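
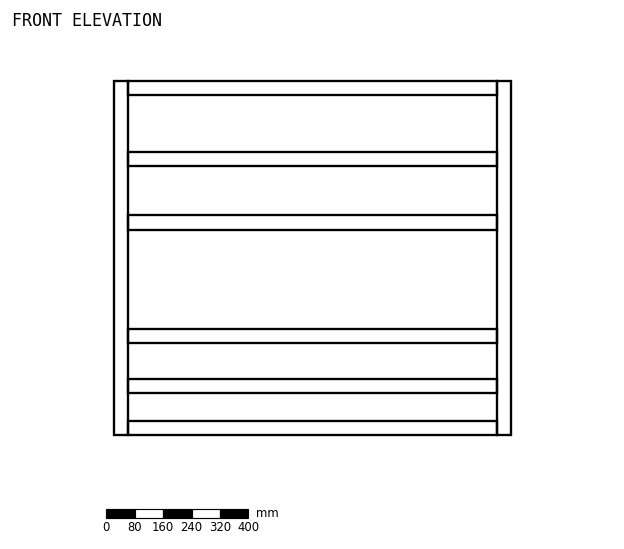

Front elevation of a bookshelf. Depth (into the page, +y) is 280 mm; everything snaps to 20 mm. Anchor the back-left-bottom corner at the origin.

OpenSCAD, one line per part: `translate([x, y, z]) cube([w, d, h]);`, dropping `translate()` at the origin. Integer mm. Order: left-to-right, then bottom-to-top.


cube([40, 280, 1000]);
translate([40, 0, 0]) cube([1040, 280, 40]);
translate([40, 0, 120]) cube([1040, 280, 40]);
translate([40, 0, 260]) cube([1040, 280, 40]);
translate([40, 0, 580]) cube([1040, 280, 40]);
translate([40, 0, 760]) cube([1040, 280, 40]);
translate([40, 0, 960]) cube([1040, 280, 40]);
translate([1080, 0, 0]) cube([40, 280, 1000]);


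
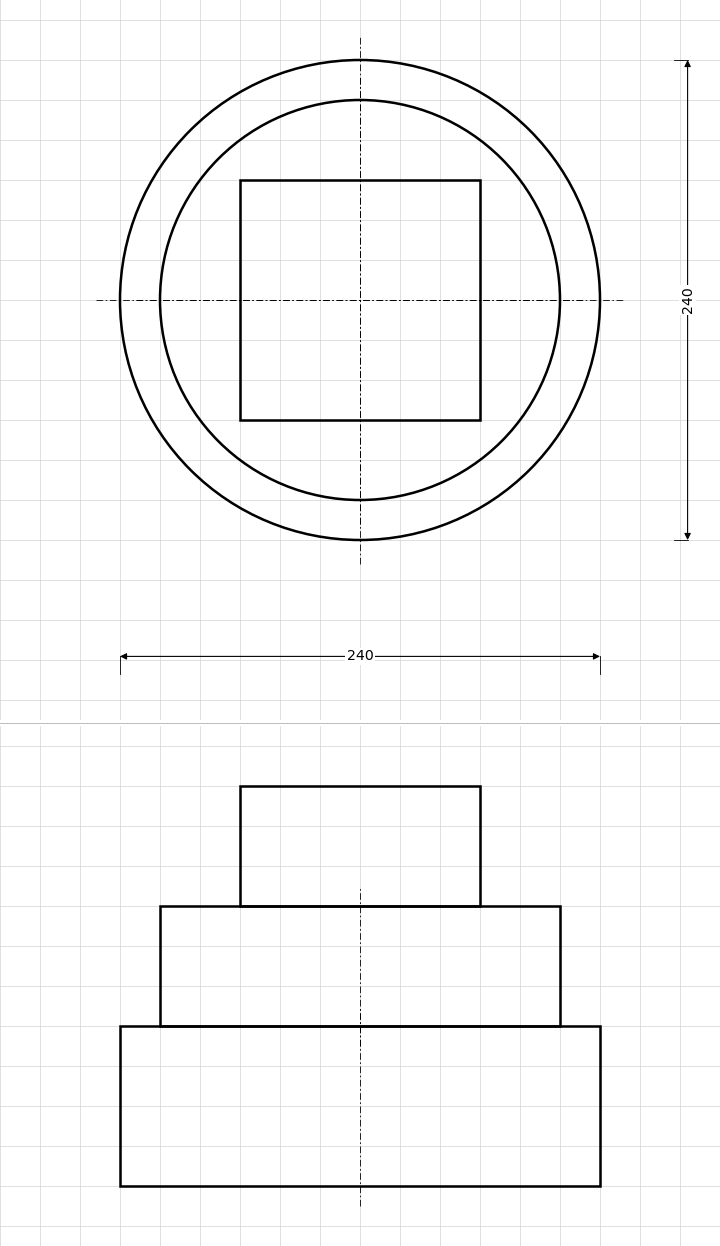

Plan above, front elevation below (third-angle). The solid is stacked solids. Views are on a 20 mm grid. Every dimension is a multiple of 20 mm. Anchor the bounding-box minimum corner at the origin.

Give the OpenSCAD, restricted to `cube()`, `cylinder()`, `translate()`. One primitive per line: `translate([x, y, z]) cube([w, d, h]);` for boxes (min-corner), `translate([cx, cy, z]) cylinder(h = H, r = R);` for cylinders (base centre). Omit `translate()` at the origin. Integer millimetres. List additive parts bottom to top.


translate([120, 120, 0]) cylinder(h = 80, r = 120);
translate([120, 120, 80]) cylinder(h = 60, r = 100);
translate([60, 60, 140]) cube([120, 120, 60]);


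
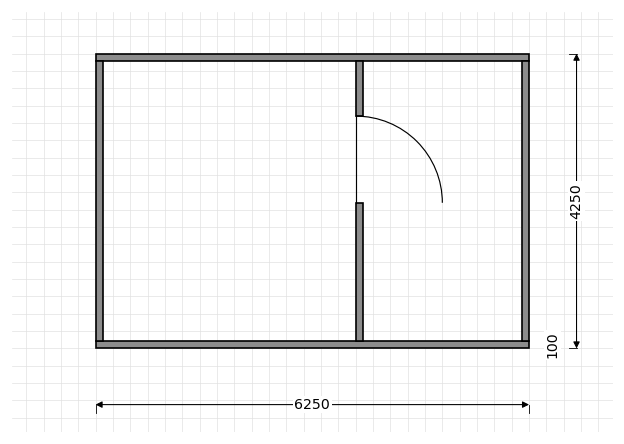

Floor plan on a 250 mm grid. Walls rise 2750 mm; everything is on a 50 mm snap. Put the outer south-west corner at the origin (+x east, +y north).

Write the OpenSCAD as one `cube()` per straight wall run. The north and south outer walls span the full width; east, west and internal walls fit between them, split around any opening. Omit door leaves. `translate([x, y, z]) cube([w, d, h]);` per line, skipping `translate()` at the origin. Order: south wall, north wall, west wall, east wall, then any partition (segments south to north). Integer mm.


cube([6250, 100, 2750]);
translate([0, 4150, 0]) cube([6250, 100, 2750]);
translate([0, 100, 0]) cube([100, 4050, 2750]);
translate([6150, 100, 0]) cube([100, 4050, 2750]);
translate([3750, 100, 0]) cube([100, 2000, 2750]);
translate([3750, 3350, 0]) cube([100, 800, 2750]);


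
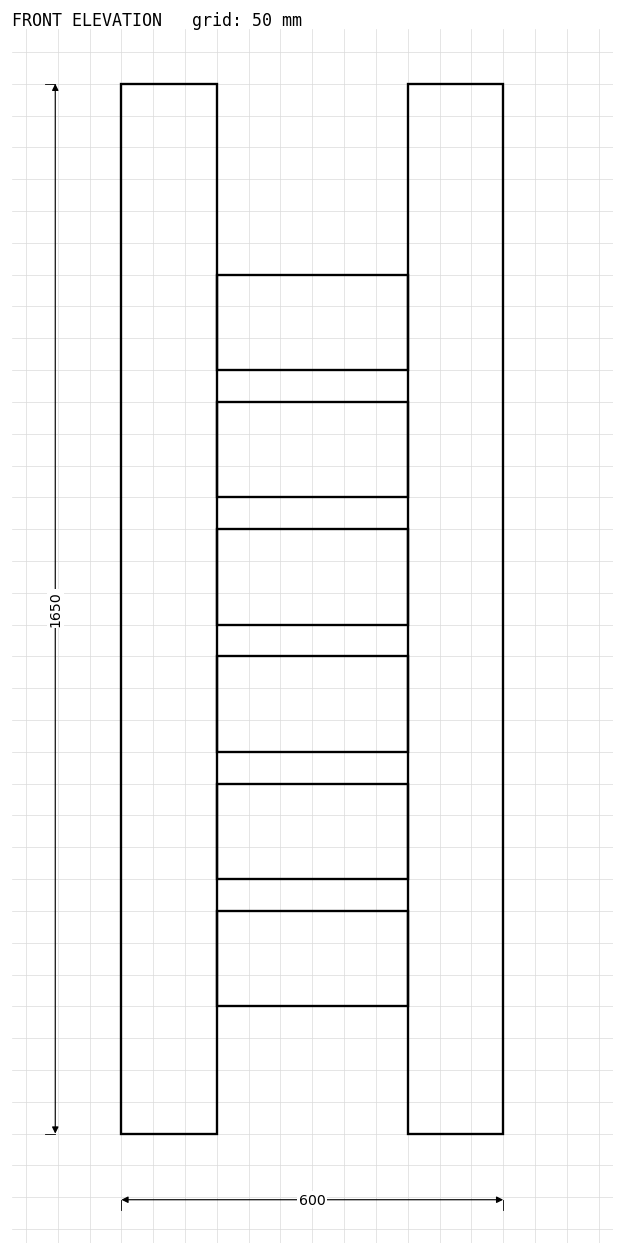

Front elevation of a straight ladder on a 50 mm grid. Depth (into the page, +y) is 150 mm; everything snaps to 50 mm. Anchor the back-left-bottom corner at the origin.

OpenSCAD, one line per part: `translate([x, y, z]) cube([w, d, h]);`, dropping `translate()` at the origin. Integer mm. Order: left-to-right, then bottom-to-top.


cube([150, 150, 1650]);
translate([150, 0, 200]) cube([300, 150, 150]);
translate([150, 0, 400]) cube([300, 150, 150]);
translate([150, 0, 600]) cube([300, 150, 150]);
translate([150, 0, 800]) cube([300, 150, 150]);
translate([150, 0, 1000]) cube([300, 150, 150]);
translate([150, 0, 1200]) cube([300, 150, 150]);
translate([450, 0, 0]) cube([150, 150, 1650]);


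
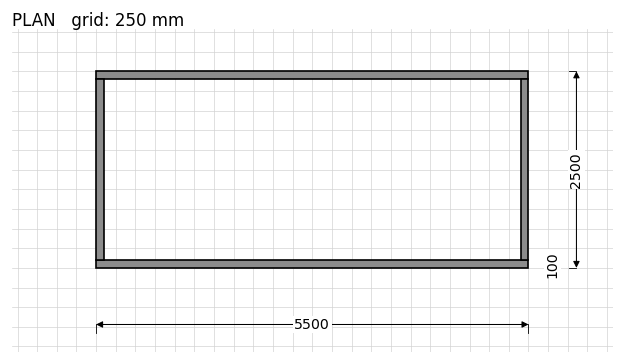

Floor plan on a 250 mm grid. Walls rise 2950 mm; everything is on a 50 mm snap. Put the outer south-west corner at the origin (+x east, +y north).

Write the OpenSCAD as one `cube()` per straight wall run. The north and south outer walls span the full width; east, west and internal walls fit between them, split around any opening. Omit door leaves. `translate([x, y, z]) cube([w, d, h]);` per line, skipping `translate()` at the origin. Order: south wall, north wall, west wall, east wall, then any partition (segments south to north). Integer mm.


cube([5500, 100, 2950]);
translate([0, 2400, 0]) cube([5500, 100, 2950]);
translate([0, 100, 0]) cube([100, 2300, 2950]);
translate([5400, 100, 0]) cube([100, 2300, 2950]);


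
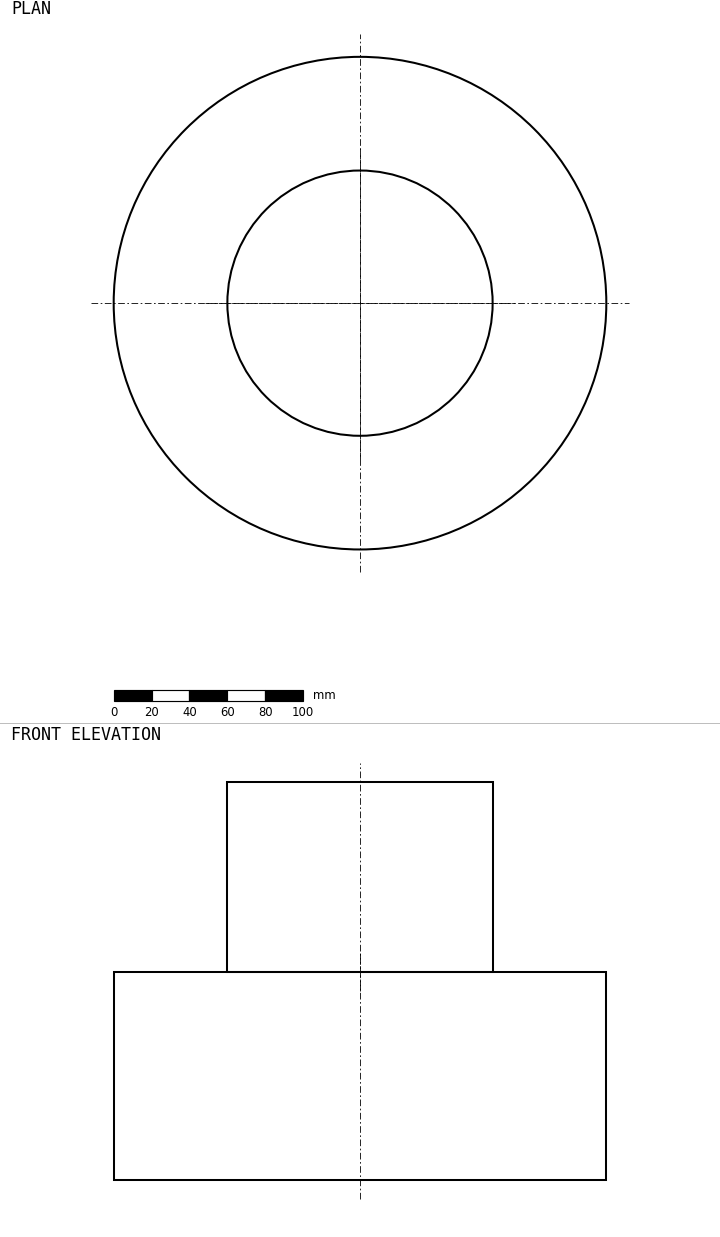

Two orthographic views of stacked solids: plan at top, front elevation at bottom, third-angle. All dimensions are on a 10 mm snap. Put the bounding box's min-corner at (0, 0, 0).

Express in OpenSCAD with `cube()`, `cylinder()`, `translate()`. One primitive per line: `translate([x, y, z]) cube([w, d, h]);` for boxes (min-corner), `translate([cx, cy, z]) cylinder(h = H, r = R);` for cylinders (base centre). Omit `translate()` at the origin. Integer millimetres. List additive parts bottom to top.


translate([130, 130, 0]) cylinder(h = 110, r = 130);
translate([130, 130, 110]) cylinder(h = 100, r = 70);


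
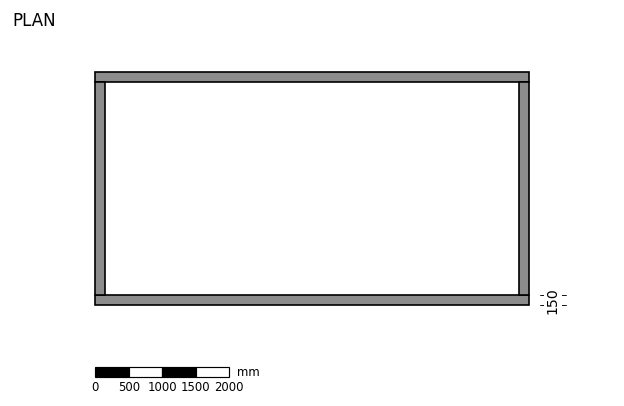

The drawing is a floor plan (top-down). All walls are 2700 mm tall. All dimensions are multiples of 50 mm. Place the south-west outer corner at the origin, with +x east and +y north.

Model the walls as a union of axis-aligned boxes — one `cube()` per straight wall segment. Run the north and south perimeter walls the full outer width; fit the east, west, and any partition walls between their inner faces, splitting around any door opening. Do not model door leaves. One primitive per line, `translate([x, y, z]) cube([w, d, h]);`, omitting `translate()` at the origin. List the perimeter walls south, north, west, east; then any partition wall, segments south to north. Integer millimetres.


cube([6500, 150, 2700]);
translate([0, 3350, 0]) cube([6500, 150, 2700]);
translate([0, 150, 0]) cube([150, 3200, 2700]);
translate([6350, 150, 0]) cube([150, 3200, 2700]);


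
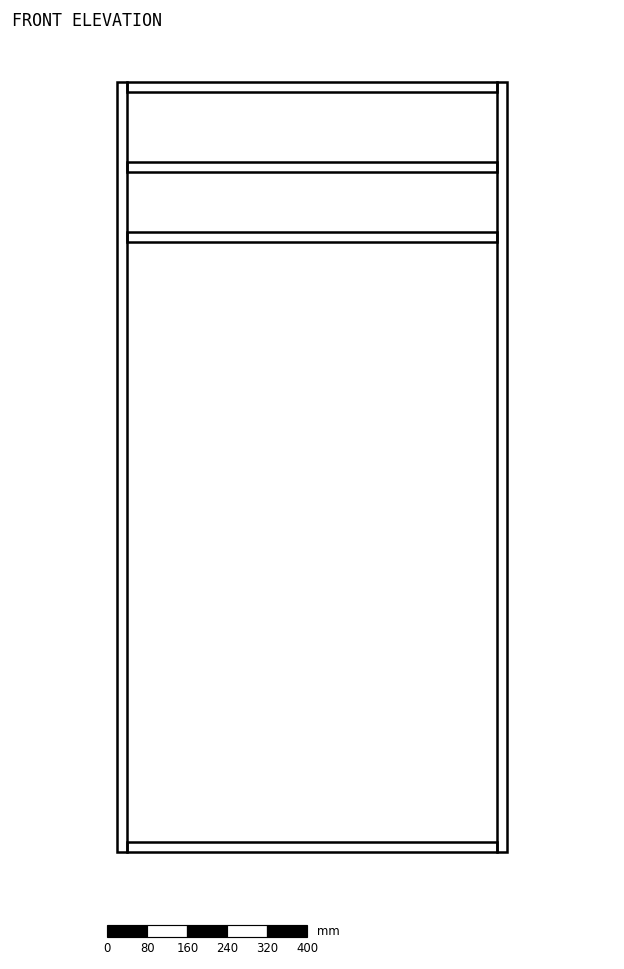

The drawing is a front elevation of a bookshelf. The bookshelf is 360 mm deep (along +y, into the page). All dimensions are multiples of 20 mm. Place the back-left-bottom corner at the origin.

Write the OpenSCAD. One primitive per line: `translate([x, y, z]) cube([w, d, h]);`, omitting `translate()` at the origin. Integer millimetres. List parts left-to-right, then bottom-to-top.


cube([20, 360, 1540]);
translate([20, 0, 0]) cube([740, 360, 20]);
translate([20, 0, 1220]) cube([740, 360, 20]);
translate([20, 0, 1360]) cube([740, 360, 20]);
translate([20, 0, 1520]) cube([740, 360, 20]);
translate([760, 0, 0]) cube([20, 360, 1540]);


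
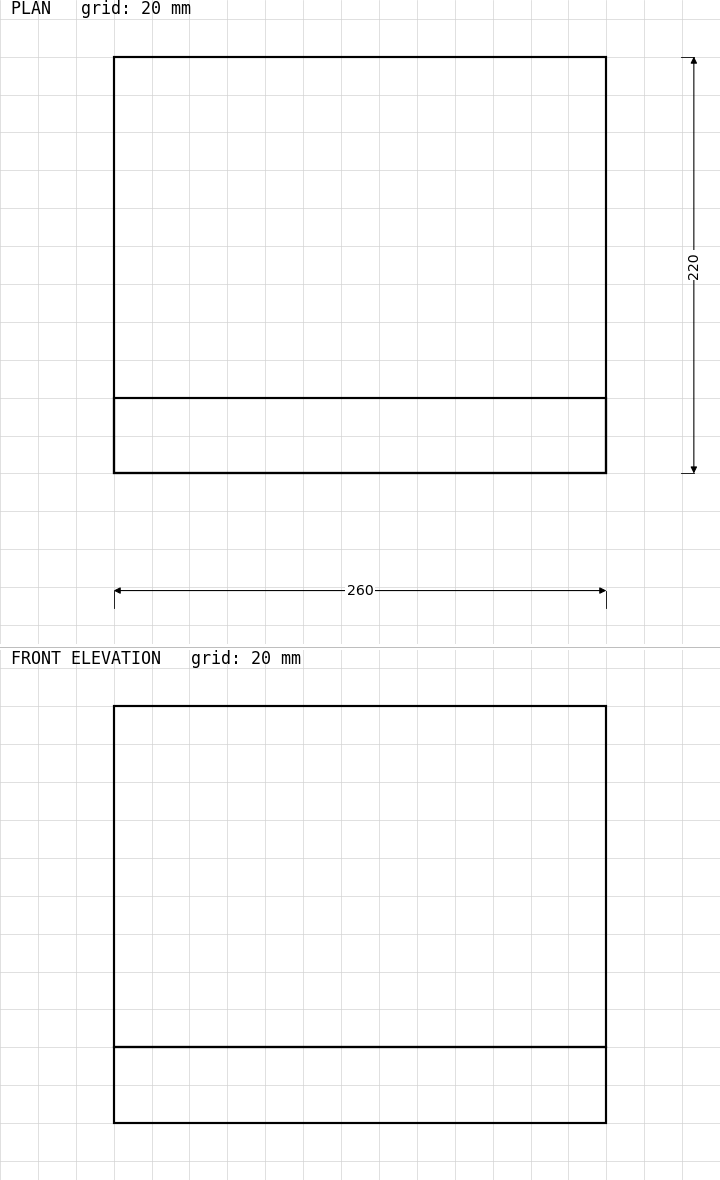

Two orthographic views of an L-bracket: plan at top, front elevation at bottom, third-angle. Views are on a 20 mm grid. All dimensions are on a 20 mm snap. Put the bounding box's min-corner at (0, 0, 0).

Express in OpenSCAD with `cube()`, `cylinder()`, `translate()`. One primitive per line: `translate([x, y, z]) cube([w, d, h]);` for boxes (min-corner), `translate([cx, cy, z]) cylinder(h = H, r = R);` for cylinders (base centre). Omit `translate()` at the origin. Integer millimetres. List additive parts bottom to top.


cube([260, 220, 40]);
translate([0, 0, 40]) cube([260, 40, 180]);


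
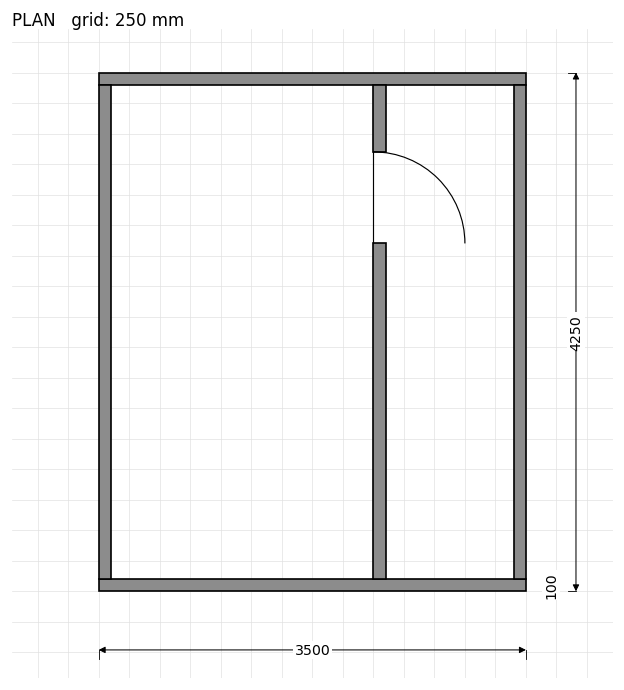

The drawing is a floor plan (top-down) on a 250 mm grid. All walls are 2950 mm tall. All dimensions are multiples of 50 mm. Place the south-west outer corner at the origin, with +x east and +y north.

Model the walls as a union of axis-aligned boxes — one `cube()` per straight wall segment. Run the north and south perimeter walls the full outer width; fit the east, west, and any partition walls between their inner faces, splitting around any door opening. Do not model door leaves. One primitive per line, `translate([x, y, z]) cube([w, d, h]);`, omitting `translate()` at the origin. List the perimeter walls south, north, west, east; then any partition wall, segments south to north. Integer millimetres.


cube([3500, 100, 2950]);
translate([0, 4150, 0]) cube([3500, 100, 2950]);
translate([0, 100, 0]) cube([100, 4050, 2950]);
translate([3400, 100, 0]) cube([100, 4050, 2950]);
translate([2250, 100, 0]) cube([100, 2750, 2950]);
translate([2250, 3600, 0]) cube([100, 550, 2950]);


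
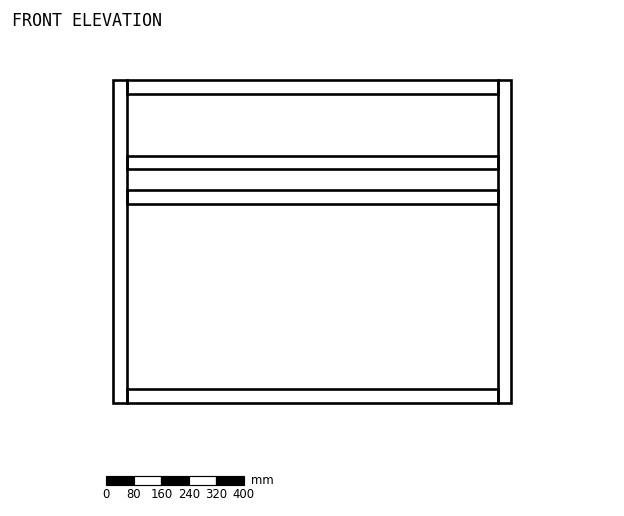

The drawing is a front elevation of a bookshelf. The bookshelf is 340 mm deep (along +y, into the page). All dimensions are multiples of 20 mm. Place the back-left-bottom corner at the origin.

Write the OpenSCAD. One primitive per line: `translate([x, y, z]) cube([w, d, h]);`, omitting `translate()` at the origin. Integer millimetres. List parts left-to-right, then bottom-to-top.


cube([40, 340, 940]);
translate([40, 0, 0]) cube([1080, 340, 40]);
translate([40, 0, 580]) cube([1080, 340, 40]);
translate([40, 0, 680]) cube([1080, 340, 40]);
translate([40, 0, 900]) cube([1080, 340, 40]);
translate([1120, 0, 0]) cube([40, 340, 940]);


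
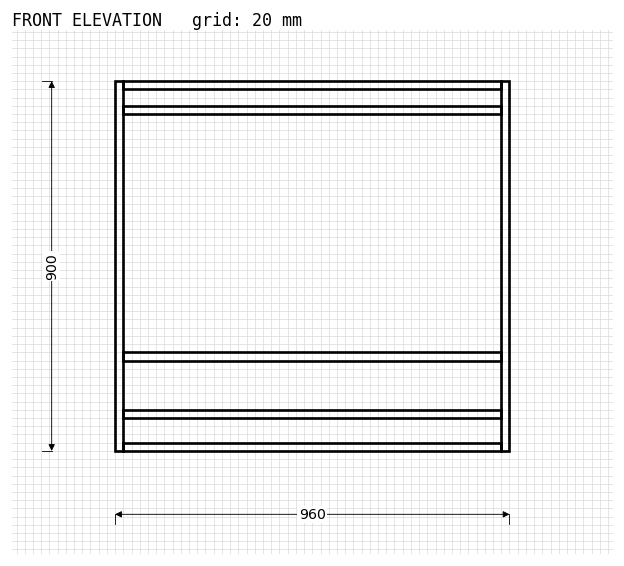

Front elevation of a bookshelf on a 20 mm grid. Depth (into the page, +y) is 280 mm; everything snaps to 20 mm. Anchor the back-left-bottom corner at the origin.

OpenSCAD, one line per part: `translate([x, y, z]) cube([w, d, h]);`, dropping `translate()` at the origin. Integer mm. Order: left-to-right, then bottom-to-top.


cube([20, 280, 900]);
translate([20, 0, 0]) cube([920, 280, 20]);
translate([20, 0, 80]) cube([920, 280, 20]);
translate([20, 0, 220]) cube([920, 280, 20]);
translate([20, 0, 820]) cube([920, 280, 20]);
translate([20, 0, 880]) cube([920, 280, 20]);
translate([940, 0, 0]) cube([20, 280, 900]);


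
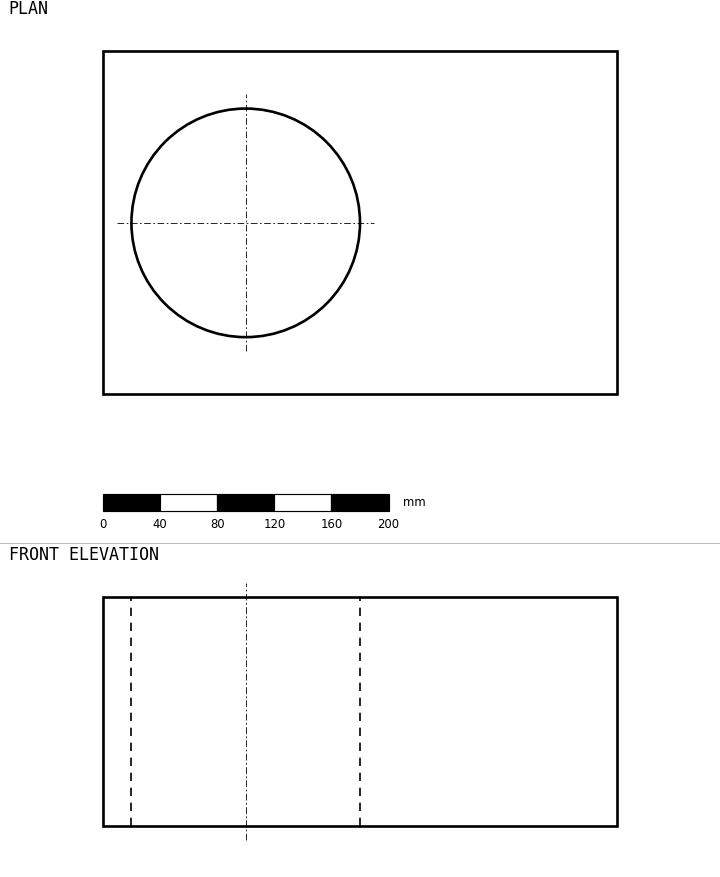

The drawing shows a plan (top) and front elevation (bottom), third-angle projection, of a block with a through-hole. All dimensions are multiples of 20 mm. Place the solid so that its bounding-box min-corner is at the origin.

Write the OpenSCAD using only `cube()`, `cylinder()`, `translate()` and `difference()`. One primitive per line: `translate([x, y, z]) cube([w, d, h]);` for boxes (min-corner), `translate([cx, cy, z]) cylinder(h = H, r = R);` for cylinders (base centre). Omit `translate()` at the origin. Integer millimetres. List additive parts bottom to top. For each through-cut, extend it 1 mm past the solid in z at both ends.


difference() {
  cube([360, 240, 160]);
  translate([100, 120, -1]) cylinder(h = 162, r = 80);
}


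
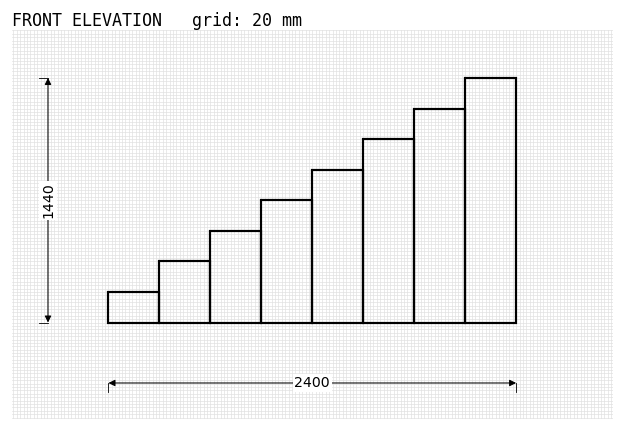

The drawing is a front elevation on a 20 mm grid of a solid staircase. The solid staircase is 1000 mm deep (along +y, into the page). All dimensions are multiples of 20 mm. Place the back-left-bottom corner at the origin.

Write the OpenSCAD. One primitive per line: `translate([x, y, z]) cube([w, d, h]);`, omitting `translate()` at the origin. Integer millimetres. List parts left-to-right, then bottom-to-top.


cube([300, 1000, 180]);
translate([300, 0, 0]) cube([300, 1000, 360]);
translate([600, 0, 0]) cube([300, 1000, 540]);
translate([900, 0, 0]) cube([300, 1000, 720]);
translate([1200, 0, 0]) cube([300, 1000, 900]);
translate([1500, 0, 0]) cube([300, 1000, 1080]);
translate([1800, 0, 0]) cube([300, 1000, 1260]);
translate([2100, 0, 0]) cube([300, 1000, 1440]);


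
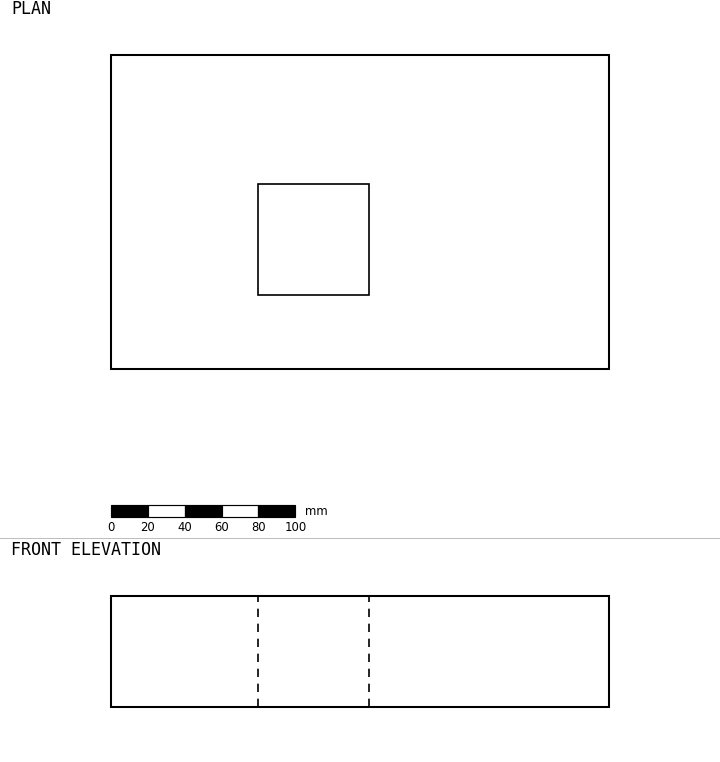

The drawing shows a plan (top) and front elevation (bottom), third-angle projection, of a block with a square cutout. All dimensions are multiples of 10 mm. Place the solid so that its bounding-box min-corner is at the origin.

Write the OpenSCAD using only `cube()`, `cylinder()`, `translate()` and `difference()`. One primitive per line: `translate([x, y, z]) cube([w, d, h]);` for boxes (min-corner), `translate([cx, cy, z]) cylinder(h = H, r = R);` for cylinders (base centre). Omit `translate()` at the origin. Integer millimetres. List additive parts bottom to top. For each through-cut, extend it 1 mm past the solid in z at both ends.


difference() {
  cube([270, 170, 60]);
  translate([80, 40, -1]) cube([60, 60, 62]);
}


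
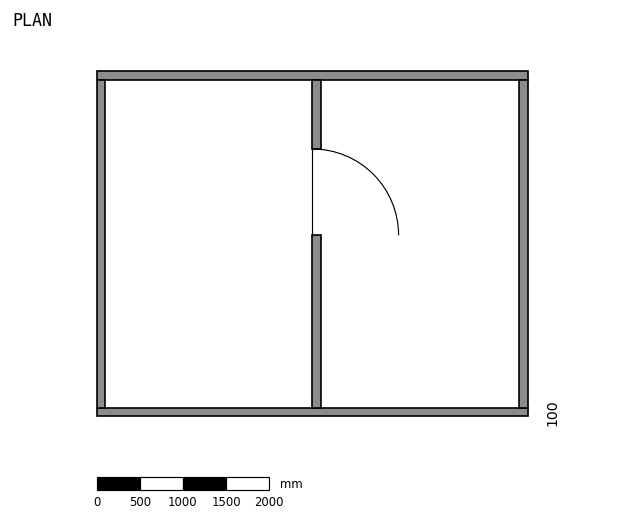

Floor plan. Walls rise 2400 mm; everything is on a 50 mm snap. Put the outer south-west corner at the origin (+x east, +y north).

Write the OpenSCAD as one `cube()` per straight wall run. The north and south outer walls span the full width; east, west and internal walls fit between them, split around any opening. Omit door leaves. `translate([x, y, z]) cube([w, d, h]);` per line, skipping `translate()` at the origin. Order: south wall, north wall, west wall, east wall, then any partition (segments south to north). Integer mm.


cube([5000, 100, 2400]);
translate([0, 3900, 0]) cube([5000, 100, 2400]);
translate([0, 100, 0]) cube([100, 3800, 2400]);
translate([4900, 100, 0]) cube([100, 3800, 2400]);
translate([2500, 100, 0]) cube([100, 2000, 2400]);
translate([2500, 3100, 0]) cube([100, 800, 2400]);


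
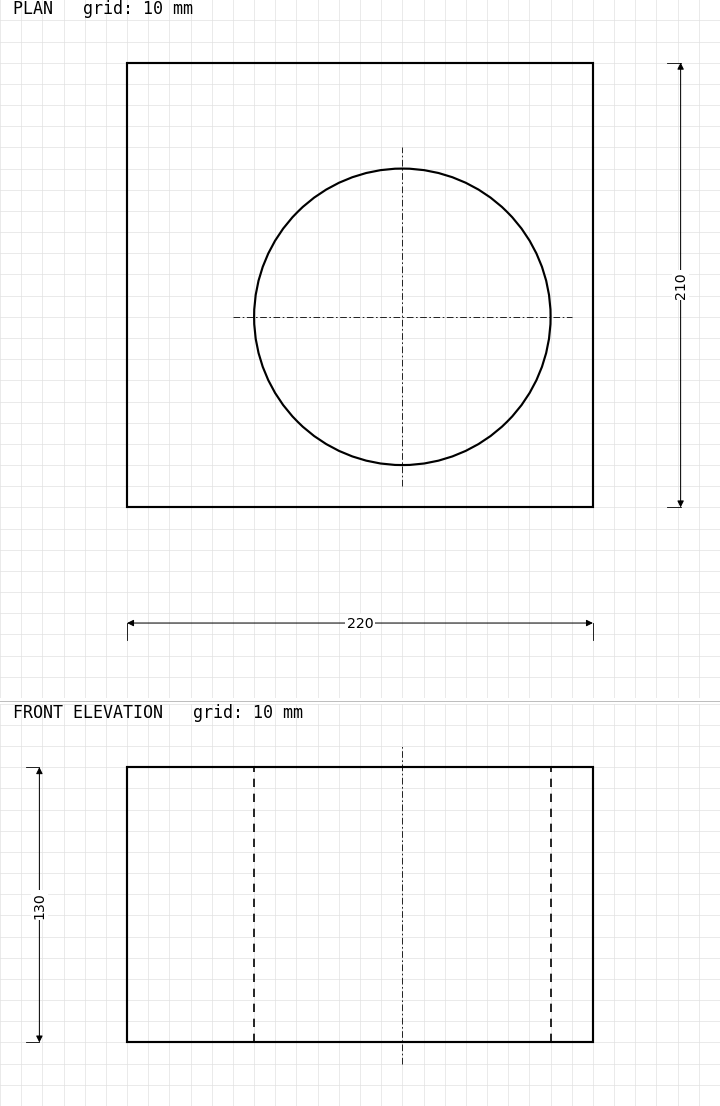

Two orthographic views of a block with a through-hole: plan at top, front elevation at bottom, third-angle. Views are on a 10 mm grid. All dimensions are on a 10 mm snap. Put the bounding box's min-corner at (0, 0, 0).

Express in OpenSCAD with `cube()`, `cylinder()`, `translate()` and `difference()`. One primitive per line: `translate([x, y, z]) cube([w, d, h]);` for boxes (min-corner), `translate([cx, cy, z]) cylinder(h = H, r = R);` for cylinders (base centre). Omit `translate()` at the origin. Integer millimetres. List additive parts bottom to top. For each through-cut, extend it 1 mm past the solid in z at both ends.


difference() {
  cube([220, 210, 130]);
  translate([130, 90, -1]) cylinder(h = 132, r = 70);
}


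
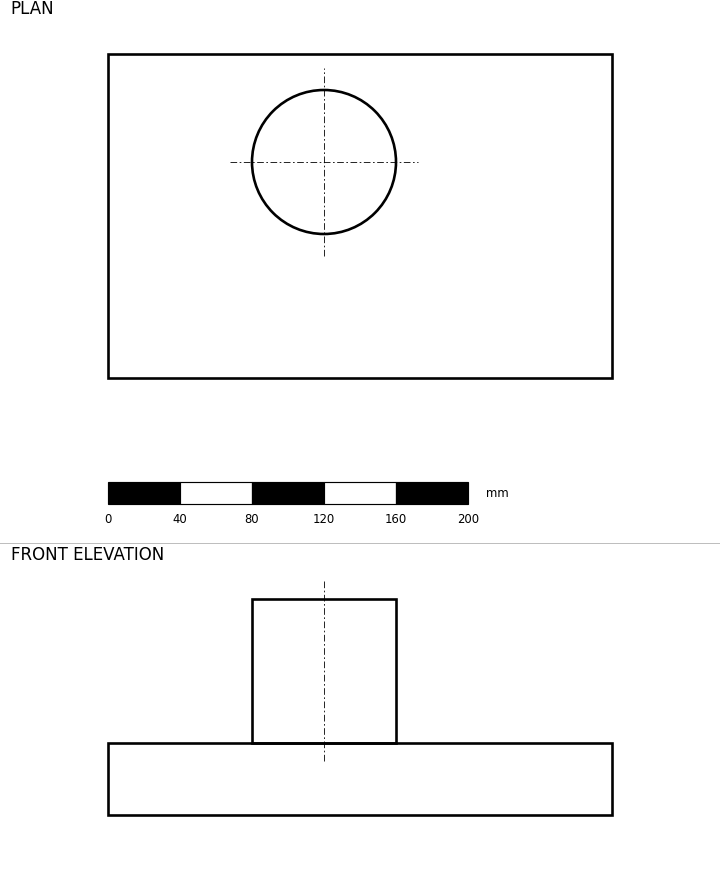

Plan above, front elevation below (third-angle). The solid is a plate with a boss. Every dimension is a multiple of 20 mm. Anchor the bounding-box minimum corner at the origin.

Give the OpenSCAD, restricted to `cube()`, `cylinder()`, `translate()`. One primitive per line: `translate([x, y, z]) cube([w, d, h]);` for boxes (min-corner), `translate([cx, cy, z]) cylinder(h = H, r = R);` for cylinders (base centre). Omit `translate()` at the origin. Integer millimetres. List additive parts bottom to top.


cube([280, 180, 40]);
translate([120, 120, 40]) cylinder(h = 80, r = 40);


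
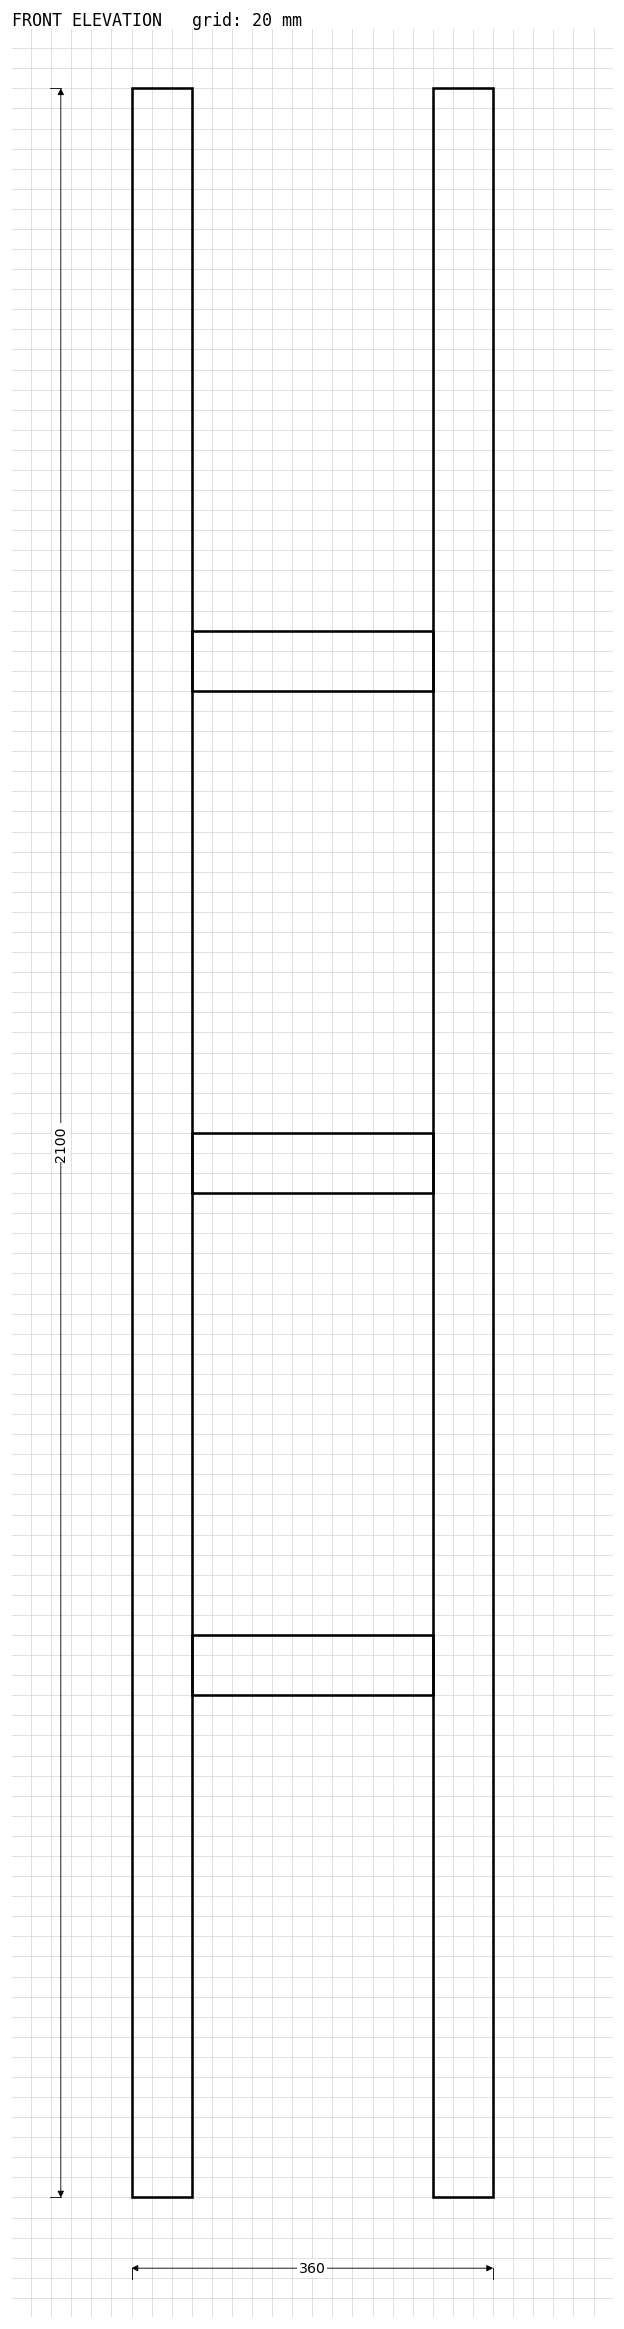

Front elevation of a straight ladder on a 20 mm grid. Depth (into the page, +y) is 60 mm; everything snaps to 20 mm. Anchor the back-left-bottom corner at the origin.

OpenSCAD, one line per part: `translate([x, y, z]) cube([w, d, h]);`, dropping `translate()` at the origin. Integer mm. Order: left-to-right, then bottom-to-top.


cube([60, 60, 2100]);
translate([60, 0, 500]) cube([240, 60, 60]);
translate([60, 0, 1000]) cube([240, 60, 60]);
translate([60, 0, 1500]) cube([240, 60, 60]);
translate([300, 0, 0]) cube([60, 60, 2100]);


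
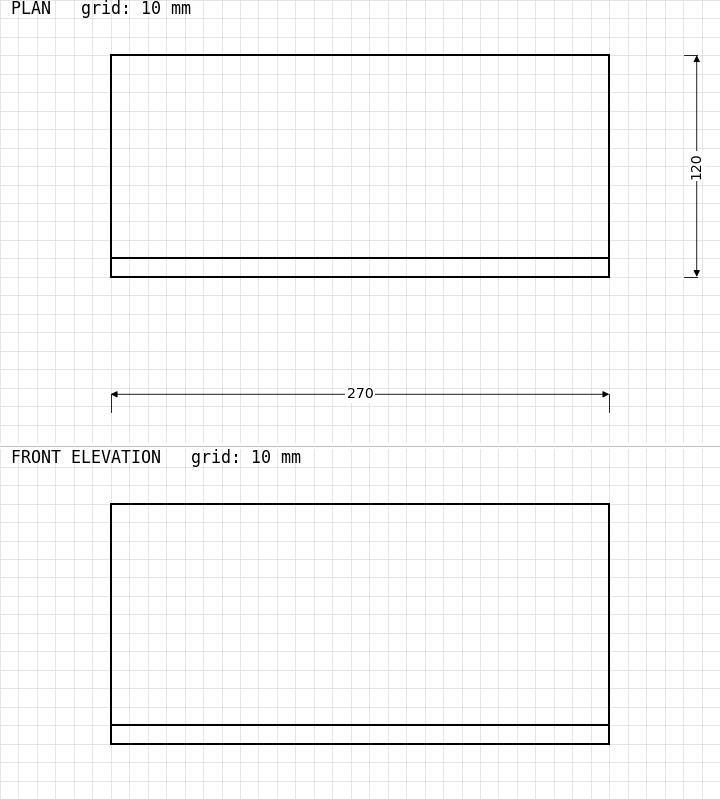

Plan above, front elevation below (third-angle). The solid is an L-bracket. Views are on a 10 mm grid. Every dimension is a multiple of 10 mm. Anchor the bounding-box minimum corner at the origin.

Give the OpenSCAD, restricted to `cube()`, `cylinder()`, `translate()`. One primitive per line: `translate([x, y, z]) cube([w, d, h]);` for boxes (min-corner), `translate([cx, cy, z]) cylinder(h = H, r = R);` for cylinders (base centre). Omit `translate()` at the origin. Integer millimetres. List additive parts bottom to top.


cube([270, 120, 10]);
translate([0, 0, 10]) cube([270, 10, 120]);


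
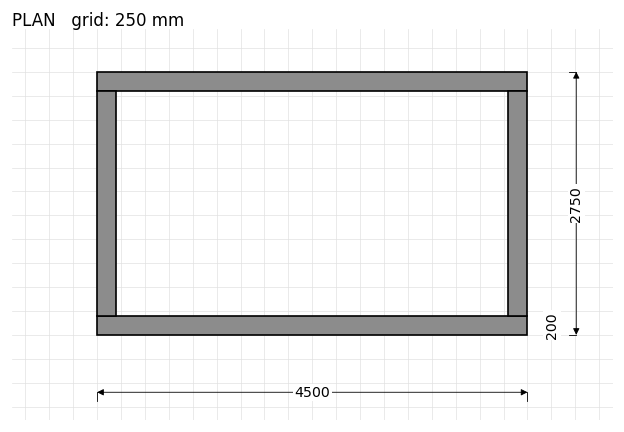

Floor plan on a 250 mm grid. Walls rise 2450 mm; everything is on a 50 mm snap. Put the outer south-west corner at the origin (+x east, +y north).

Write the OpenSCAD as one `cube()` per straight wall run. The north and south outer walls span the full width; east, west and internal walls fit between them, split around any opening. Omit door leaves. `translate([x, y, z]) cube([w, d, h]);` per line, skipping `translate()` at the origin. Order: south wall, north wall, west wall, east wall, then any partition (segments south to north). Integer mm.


cube([4500, 200, 2450]);
translate([0, 2550, 0]) cube([4500, 200, 2450]);
translate([0, 200, 0]) cube([200, 2350, 2450]);
translate([4300, 200, 0]) cube([200, 2350, 2450]);


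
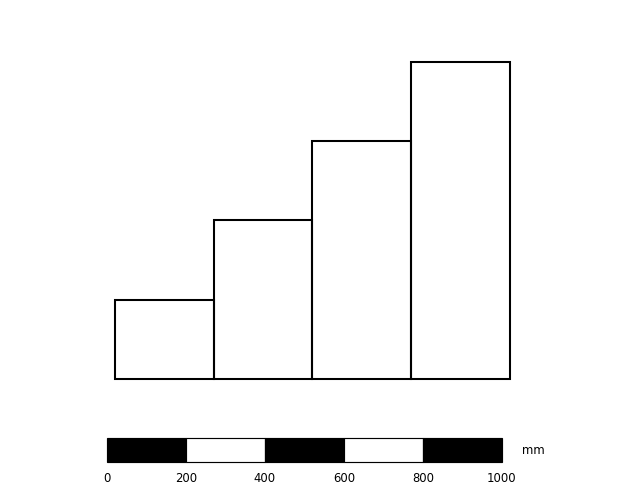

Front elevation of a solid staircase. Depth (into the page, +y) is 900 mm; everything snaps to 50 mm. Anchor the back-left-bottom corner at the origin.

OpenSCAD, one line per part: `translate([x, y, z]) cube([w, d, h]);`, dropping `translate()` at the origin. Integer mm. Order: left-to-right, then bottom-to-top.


cube([250, 900, 200]);
translate([250, 0, 0]) cube([250, 900, 400]);
translate([500, 0, 0]) cube([250, 900, 600]);
translate([750, 0, 0]) cube([250, 900, 800]);


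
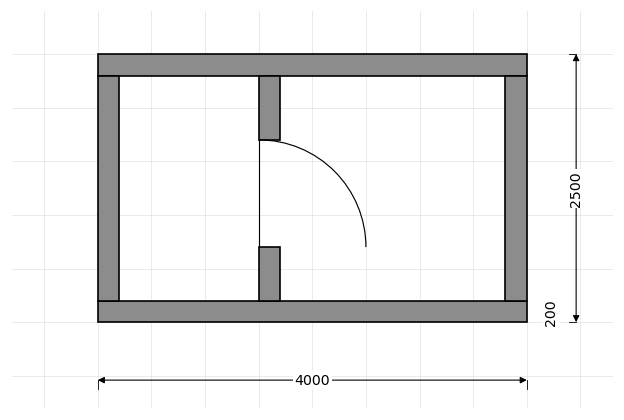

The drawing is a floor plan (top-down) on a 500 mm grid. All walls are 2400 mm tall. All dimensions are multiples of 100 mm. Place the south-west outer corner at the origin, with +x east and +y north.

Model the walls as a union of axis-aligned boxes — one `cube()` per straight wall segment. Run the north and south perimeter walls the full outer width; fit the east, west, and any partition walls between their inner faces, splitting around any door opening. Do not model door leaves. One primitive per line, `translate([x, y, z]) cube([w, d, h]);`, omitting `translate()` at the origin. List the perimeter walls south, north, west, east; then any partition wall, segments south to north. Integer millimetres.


cube([4000, 200, 2400]);
translate([0, 2300, 0]) cube([4000, 200, 2400]);
translate([0, 200, 0]) cube([200, 2100, 2400]);
translate([3800, 200, 0]) cube([200, 2100, 2400]);
translate([1500, 200, 0]) cube([200, 500, 2400]);
translate([1500, 1700, 0]) cube([200, 600, 2400]);


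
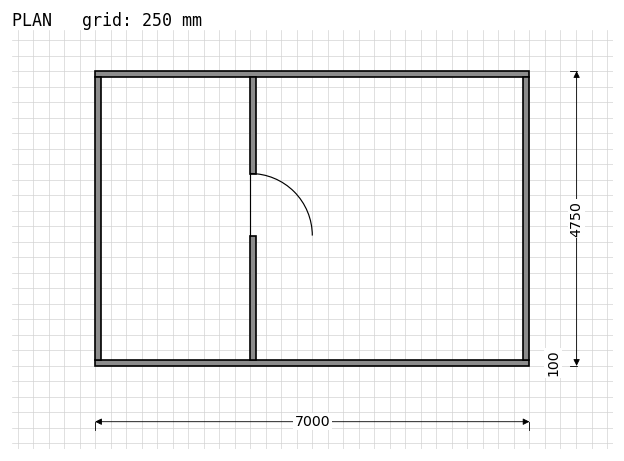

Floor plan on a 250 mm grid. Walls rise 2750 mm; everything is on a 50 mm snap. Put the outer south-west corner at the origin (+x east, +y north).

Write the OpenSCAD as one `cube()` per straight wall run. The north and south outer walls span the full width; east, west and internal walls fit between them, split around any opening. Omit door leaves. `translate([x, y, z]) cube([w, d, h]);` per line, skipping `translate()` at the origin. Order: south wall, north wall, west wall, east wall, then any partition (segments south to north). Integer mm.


cube([7000, 100, 2750]);
translate([0, 4650, 0]) cube([7000, 100, 2750]);
translate([0, 100, 0]) cube([100, 4550, 2750]);
translate([6900, 100, 0]) cube([100, 4550, 2750]);
translate([2500, 100, 0]) cube([100, 2000, 2750]);
translate([2500, 3100, 0]) cube([100, 1550, 2750]);


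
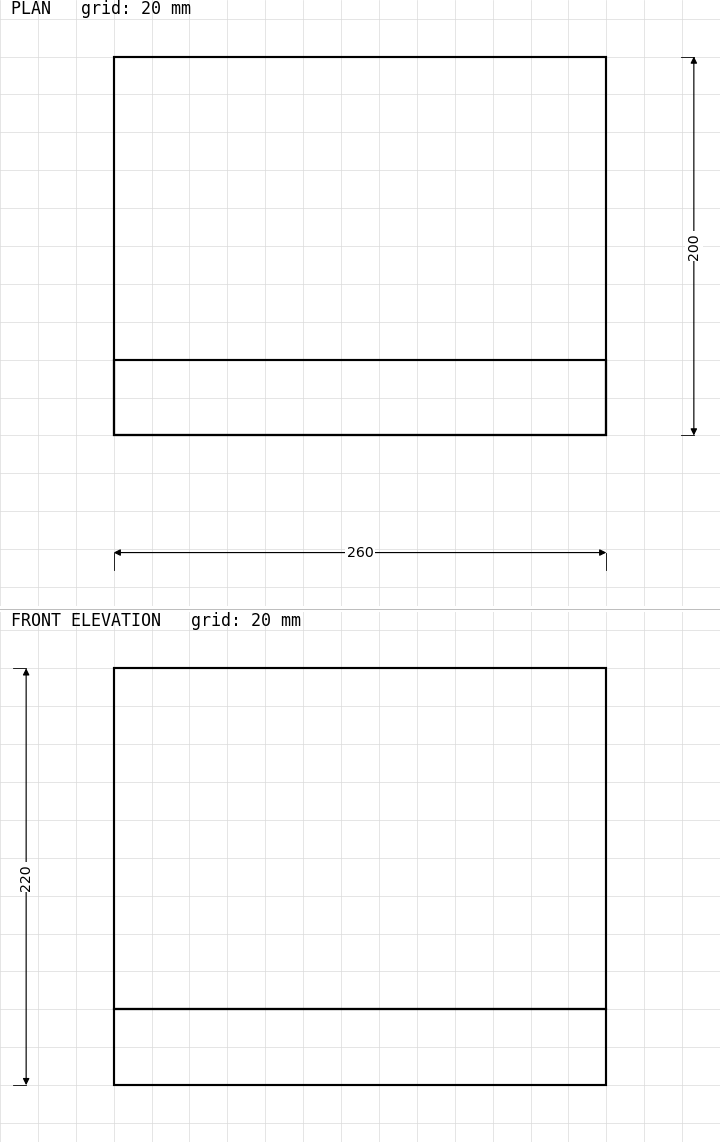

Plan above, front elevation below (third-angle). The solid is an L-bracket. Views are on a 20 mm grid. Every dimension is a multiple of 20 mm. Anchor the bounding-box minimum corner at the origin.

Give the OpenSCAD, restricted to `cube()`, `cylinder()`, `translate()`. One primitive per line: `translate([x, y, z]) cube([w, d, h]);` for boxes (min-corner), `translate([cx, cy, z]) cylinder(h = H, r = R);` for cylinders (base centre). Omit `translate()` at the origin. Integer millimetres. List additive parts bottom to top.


cube([260, 200, 40]);
translate([0, 0, 40]) cube([260, 40, 180]);


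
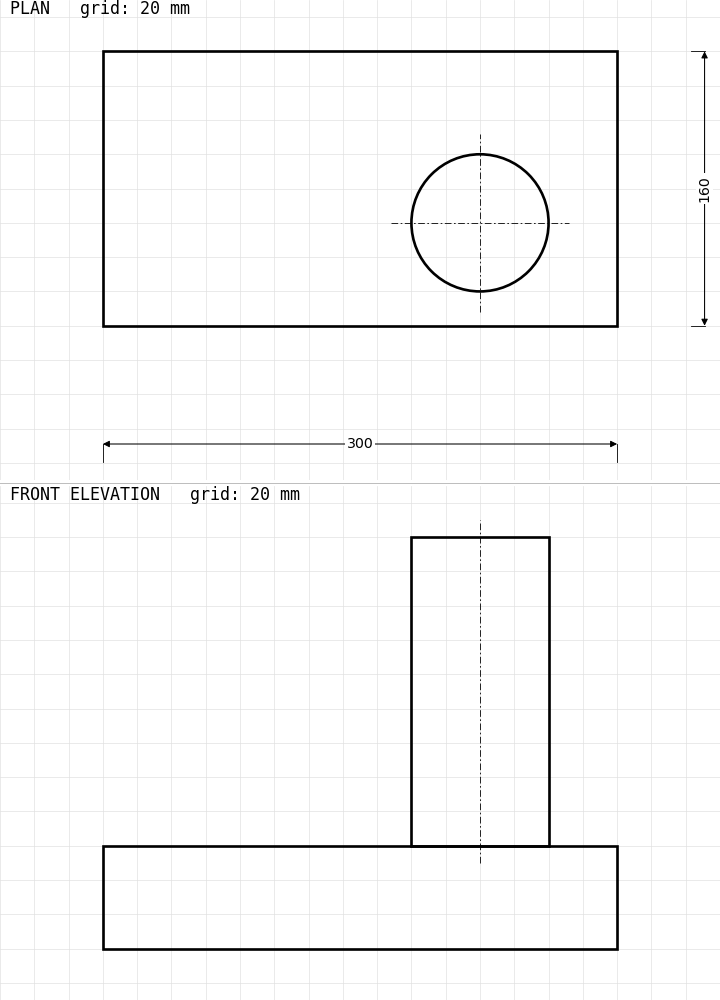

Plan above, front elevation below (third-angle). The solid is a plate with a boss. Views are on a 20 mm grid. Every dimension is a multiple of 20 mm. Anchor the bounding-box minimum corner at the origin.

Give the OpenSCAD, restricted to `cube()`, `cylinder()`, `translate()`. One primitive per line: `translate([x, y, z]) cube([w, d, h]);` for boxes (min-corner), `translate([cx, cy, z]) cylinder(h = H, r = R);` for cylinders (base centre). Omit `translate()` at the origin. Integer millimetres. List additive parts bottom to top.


cube([300, 160, 60]);
translate([220, 60, 60]) cylinder(h = 180, r = 40);


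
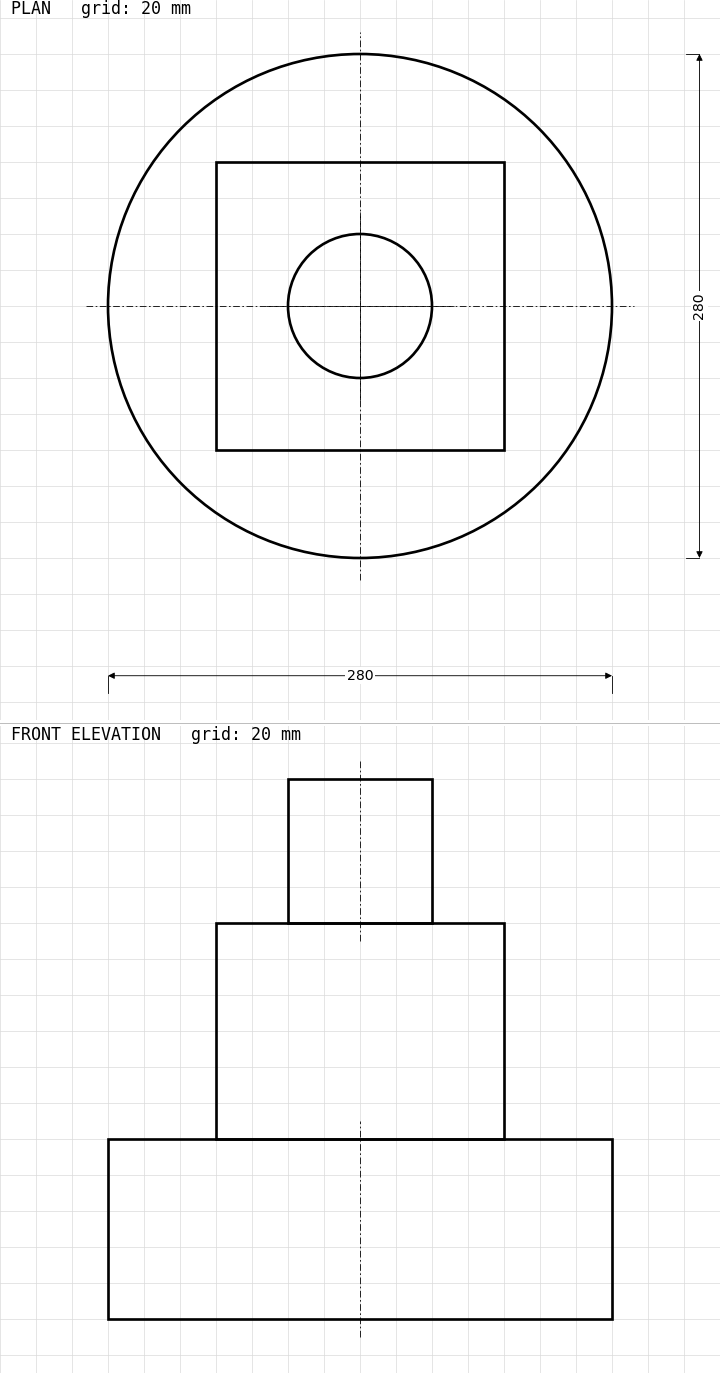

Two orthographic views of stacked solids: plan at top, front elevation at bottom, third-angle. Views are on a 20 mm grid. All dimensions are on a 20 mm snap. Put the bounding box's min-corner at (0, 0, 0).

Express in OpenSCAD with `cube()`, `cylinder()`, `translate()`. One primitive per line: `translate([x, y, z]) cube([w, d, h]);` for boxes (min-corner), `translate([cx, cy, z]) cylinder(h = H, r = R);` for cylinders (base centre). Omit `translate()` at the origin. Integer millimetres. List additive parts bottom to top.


translate([140, 140, 0]) cylinder(h = 100, r = 140);
translate([60, 60, 100]) cube([160, 160, 120]);
translate([140, 140, 220]) cylinder(h = 80, r = 40);


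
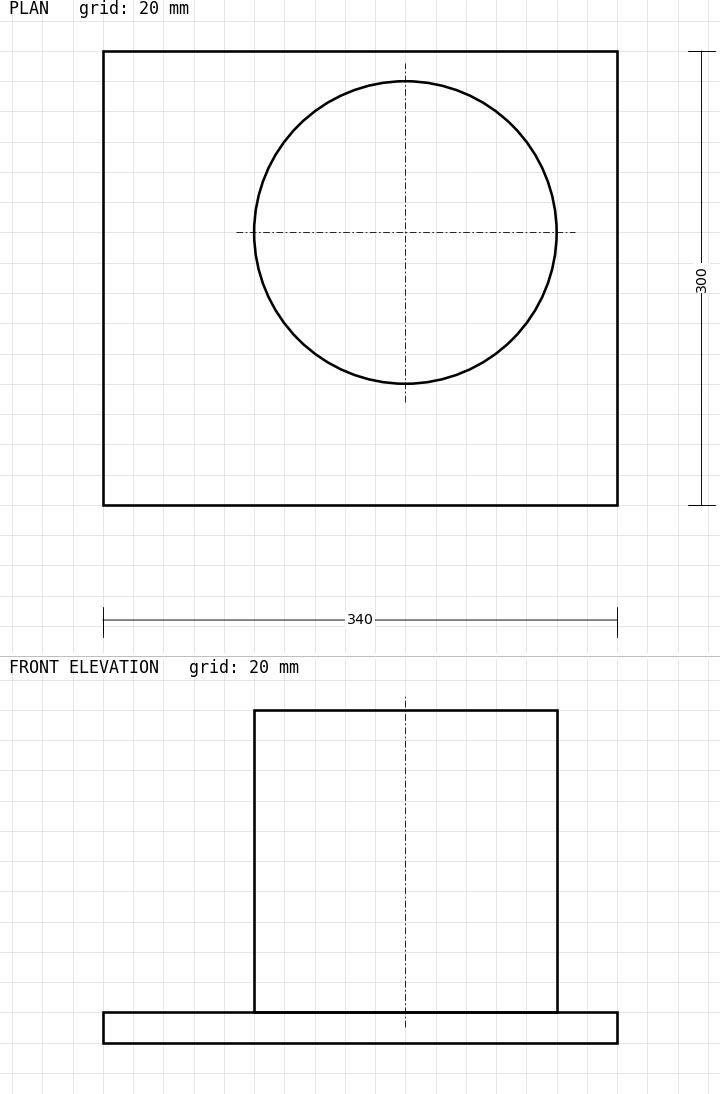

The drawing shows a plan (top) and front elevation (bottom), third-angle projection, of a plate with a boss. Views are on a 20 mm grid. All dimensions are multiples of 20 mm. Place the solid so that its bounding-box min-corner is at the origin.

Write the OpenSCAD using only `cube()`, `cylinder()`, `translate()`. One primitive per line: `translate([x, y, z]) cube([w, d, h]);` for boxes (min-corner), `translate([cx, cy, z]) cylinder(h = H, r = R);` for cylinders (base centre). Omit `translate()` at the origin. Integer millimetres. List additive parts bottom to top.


cube([340, 300, 20]);
translate([200, 180, 20]) cylinder(h = 200, r = 100);


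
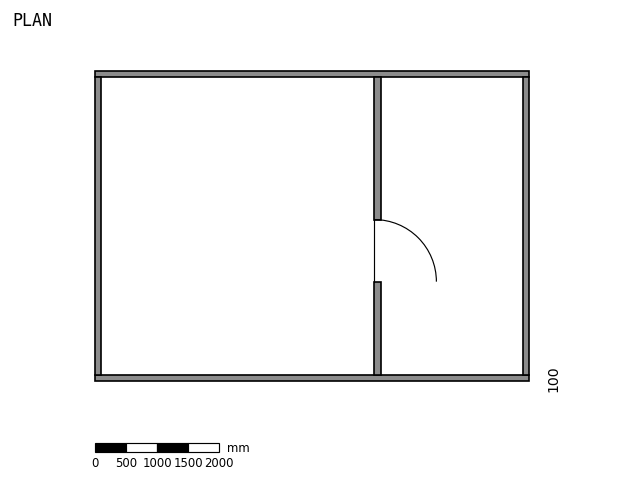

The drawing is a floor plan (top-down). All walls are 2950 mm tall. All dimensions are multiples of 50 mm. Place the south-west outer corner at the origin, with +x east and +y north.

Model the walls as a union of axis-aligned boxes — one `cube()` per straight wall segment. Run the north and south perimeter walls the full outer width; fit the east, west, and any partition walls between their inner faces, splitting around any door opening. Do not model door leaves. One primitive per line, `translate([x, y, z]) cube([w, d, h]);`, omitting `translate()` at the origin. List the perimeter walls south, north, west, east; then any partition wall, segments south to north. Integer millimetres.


cube([7000, 100, 2950]);
translate([0, 4900, 0]) cube([7000, 100, 2950]);
translate([0, 100, 0]) cube([100, 4800, 2950]);
translate([6900, 100, 0]) cube([100, 4800, 2950]);
translate([4500, 100, 0]) cube([100, 1500, 2950]);
translate([4500, 2600, 0]) cube([100, 2300, 2950]);


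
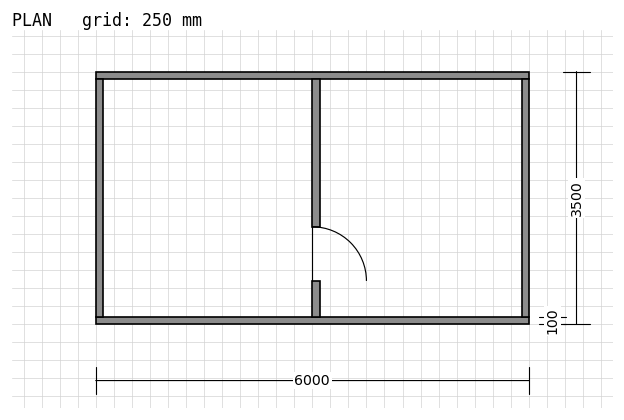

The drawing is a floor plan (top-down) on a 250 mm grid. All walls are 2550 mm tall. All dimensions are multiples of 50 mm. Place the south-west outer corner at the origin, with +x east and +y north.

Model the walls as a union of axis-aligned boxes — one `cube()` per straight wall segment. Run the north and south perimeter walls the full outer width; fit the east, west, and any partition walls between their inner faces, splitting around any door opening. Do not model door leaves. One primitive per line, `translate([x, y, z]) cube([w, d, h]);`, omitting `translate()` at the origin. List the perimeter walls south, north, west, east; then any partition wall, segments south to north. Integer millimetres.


cube([6000, 100, 2550]);
translate([0, 3400, 0]) cube([6000, 100, 2550]);
translate([0, 100, 0]) cube([100, 3300, 2550]);
translate([5900, 100, 0]) cube([100, 3300, 2550]);
translate([3000, 100, 0]) cube([100, 500, 2550]);
translate([3000, 1350, 0]) cube([100, 2050, 2550]);


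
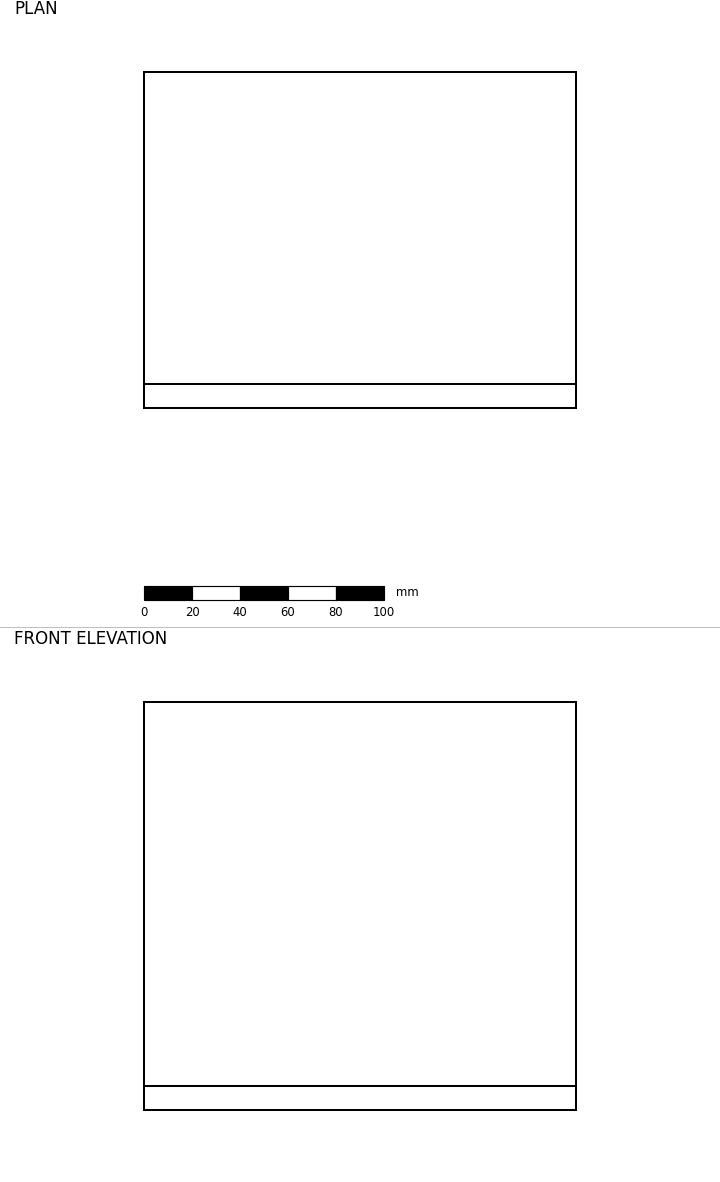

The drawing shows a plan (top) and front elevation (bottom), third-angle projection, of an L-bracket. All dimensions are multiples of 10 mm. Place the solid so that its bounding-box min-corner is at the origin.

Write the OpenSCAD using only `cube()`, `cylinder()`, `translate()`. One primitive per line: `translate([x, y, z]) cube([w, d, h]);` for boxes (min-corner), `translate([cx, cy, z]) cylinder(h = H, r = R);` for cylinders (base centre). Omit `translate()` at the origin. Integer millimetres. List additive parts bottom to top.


cube([180, 140, 10]);
translate([0, 0, 10]) cube([180, 10, 160]);


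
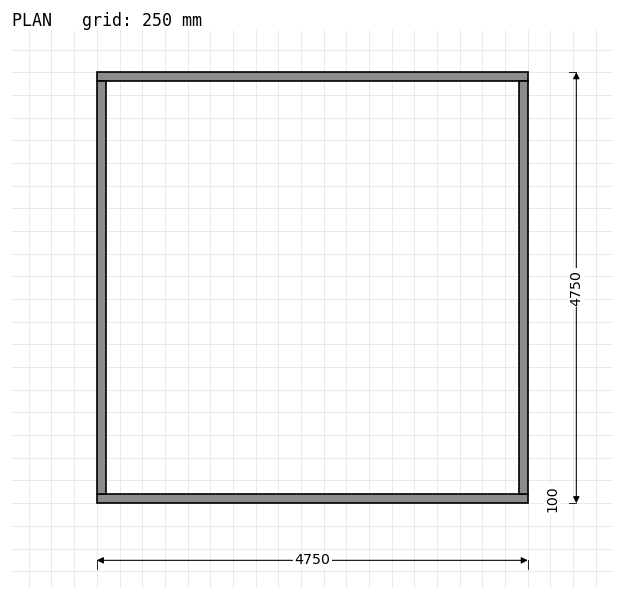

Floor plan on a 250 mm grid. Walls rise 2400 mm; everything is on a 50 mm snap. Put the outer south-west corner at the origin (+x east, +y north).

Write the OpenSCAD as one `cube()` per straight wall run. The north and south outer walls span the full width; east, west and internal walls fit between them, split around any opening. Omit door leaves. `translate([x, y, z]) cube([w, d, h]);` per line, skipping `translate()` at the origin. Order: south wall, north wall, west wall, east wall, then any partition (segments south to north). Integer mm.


cube([4750, 100, 2400]);
translate([0, 4650, 0]) cube([4750, 100, 2400]);
translate([0, 100, 0]) cube([100, 4550, 2400]);
translate([4650, 100, 0]) cube([100, 4550, 2400]);


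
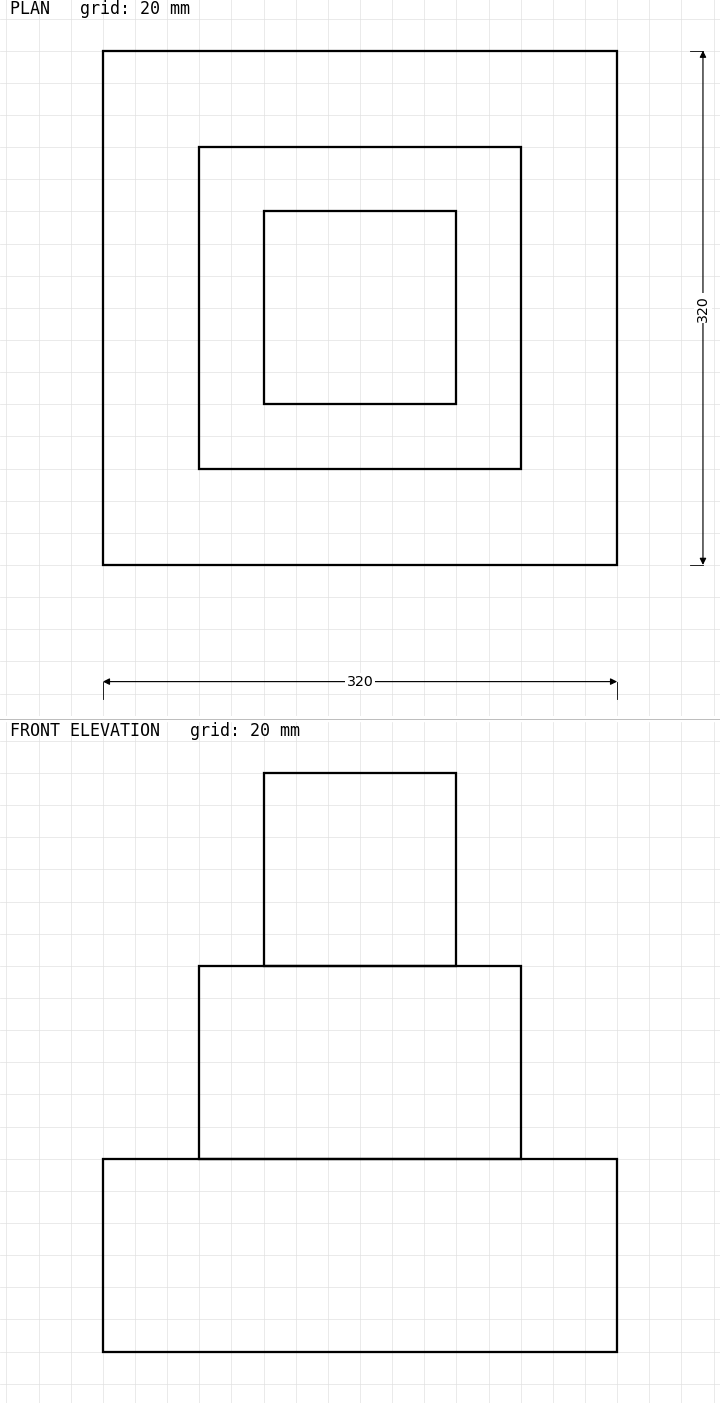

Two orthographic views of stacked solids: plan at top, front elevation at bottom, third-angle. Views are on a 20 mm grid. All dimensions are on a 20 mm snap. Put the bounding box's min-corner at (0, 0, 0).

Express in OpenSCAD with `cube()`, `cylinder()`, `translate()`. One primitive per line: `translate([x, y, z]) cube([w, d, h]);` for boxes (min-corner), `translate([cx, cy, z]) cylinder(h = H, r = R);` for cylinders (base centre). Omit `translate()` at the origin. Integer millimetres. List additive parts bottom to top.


cube([320, 320, 120]);
translate([60, 60, 120]) cube([200, 200, 120]);
translate([100, 100, 240]) cube([120, 120, 120]);


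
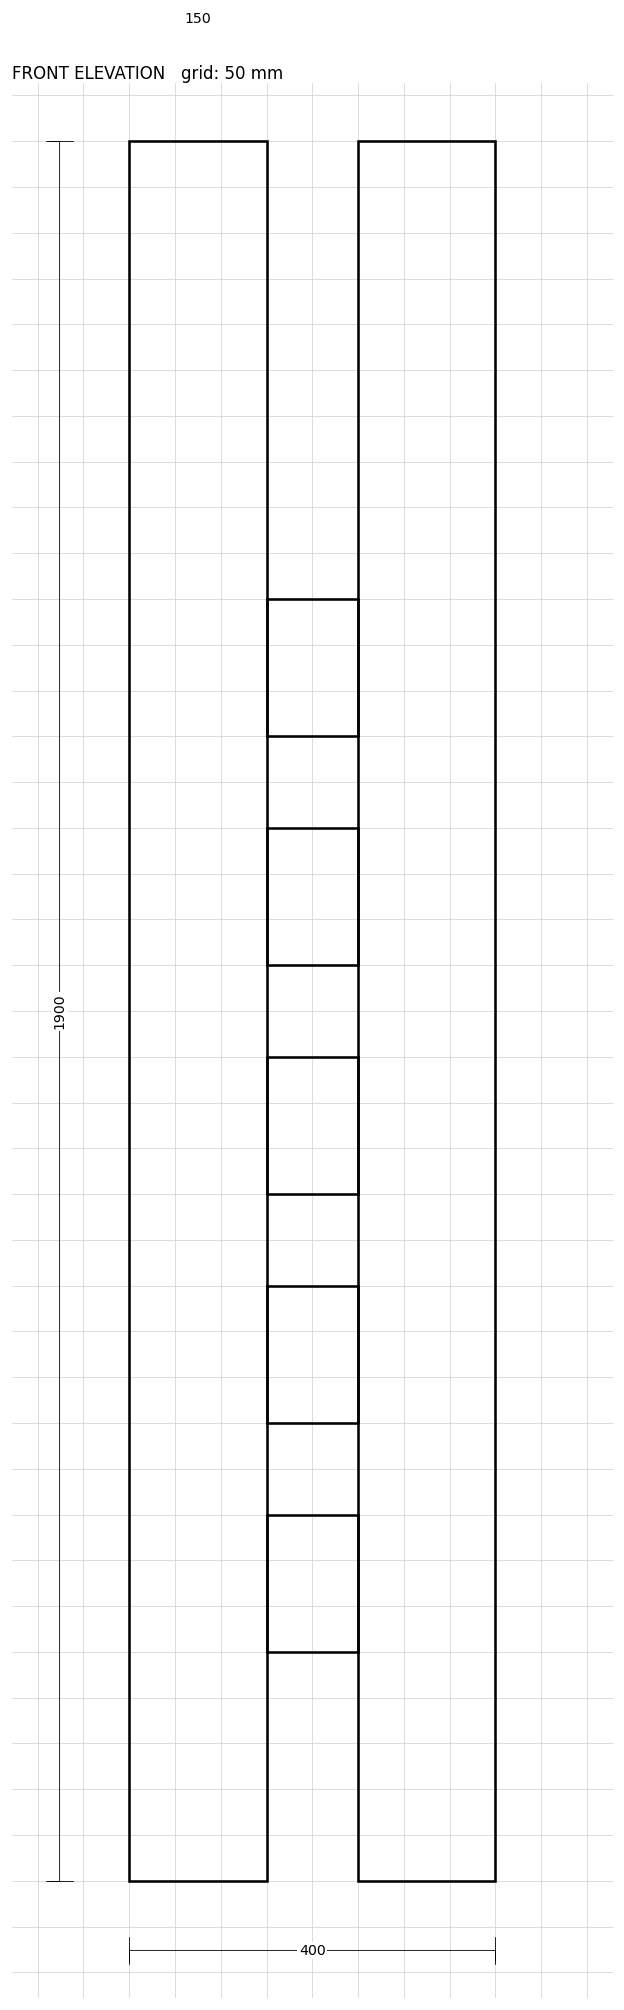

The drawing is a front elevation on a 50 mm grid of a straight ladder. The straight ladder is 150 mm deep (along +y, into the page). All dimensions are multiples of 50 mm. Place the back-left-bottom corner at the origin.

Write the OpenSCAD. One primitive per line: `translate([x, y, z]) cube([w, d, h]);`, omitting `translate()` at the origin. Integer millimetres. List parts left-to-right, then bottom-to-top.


cube([150, 150, 1900]);
translate([150, 0, 250]) cube([100, 150, 150]);
translate([150, 0, 500]) cube([100, 150, 150]);
translate([150, 0, 750]) cube([100, 150, 150]);
translate([150, 0, 1000]) cube([100, 150, 150]);
translate([150, 0, 1250]) cube([100, 150, 150]);
translate([250, 0, 0]) cube([150, 150, 1900]);


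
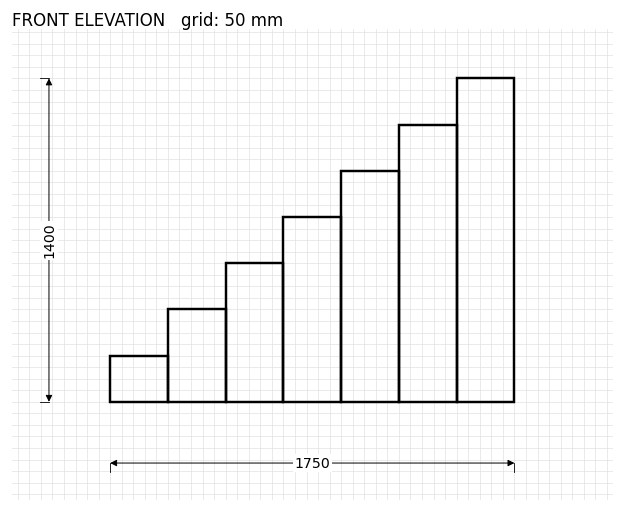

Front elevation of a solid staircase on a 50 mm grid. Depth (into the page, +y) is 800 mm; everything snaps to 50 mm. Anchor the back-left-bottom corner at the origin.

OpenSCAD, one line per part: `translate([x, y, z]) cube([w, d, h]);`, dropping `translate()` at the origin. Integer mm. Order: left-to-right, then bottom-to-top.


cube([250, 800, 200]);
translate([250, 0, 0]) cube([250, 800, 400]);
translate([500, 0, 0]) cube([250, 800, 600]);
translate([750, 0, 0]) cube([250, 800, 800]);
translate([1000, 0, 0]) cube([250, 800, 1000]);
translate([1250, 0, 0]) cube([250, 800, 1200]);
translate([1500, 0, 0]) cube([250, 800, 1400]);


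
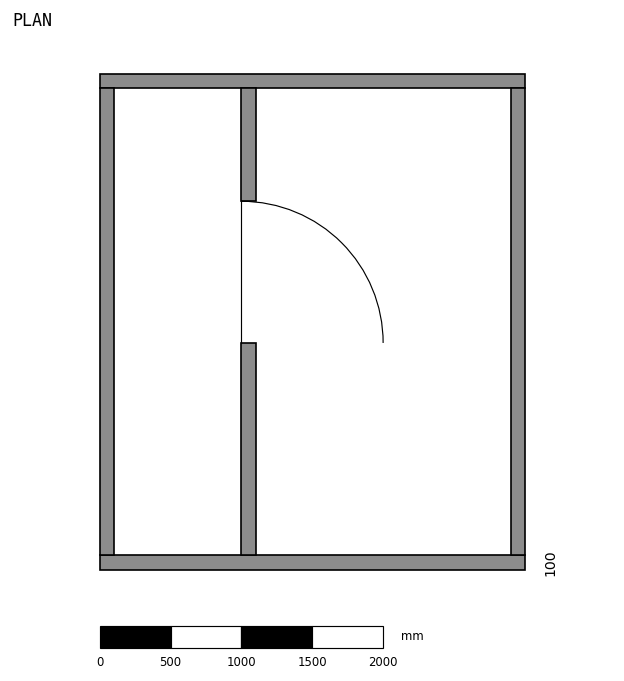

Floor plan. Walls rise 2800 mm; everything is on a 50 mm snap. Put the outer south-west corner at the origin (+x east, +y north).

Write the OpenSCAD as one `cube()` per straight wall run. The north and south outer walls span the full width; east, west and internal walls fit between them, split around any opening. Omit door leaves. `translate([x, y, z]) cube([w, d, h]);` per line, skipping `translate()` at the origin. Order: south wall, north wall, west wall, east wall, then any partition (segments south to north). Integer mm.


cube([3000, 100, 2800]);
translate([0, 3400, 0]) cube([3000, 100, 2800]);
translate([0, 100, 0]) cube([100, 3300, 2800]);
translate([2900, 100, 0]) cube([100, 3300, 2800]);
translate([1000, 100, 0]) cube([100, 1500, 2800]);
translate([1000, 2600, 0]) cube([100, 800, 2800]);


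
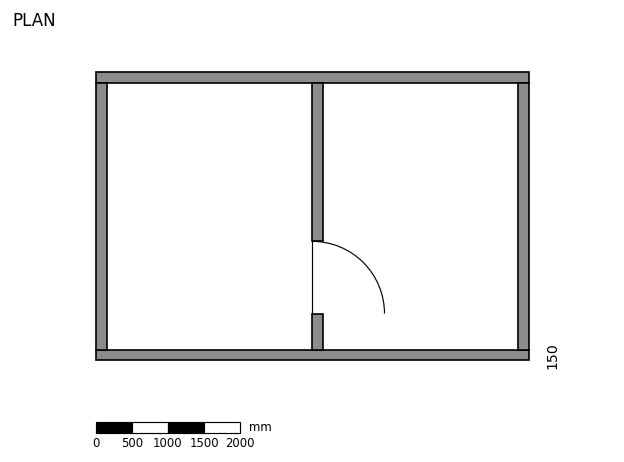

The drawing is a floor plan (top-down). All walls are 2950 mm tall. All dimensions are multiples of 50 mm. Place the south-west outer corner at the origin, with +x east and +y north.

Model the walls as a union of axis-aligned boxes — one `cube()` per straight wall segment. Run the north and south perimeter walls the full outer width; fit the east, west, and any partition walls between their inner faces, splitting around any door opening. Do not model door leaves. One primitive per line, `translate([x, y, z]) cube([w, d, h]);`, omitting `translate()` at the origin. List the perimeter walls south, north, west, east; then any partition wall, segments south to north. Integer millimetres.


cube([6000, 150, 2950]);
translate([0, 3850, 0]) cube([6000, 150, 2950]);
translate([0, 150, 0]) cube([150, 3700, 2950]);
translate([5850, 150, 0]) cube([150, 3700, 2950]);
translate([3000, 150, 0]) cube([150, 500, 2950]);
translate([3000, 1650, 0]) cube([150, 2200, 2950]);


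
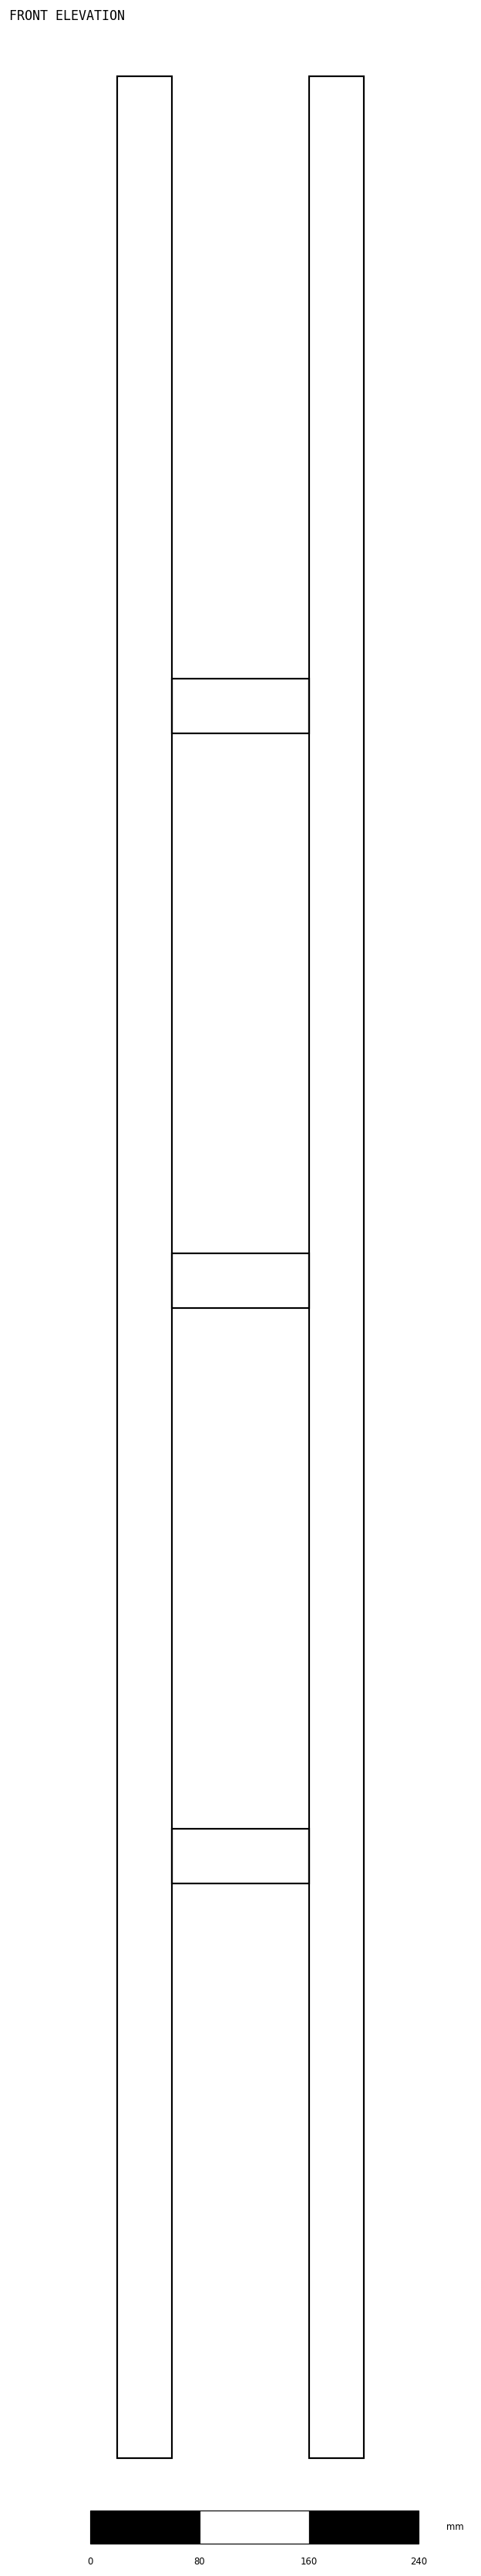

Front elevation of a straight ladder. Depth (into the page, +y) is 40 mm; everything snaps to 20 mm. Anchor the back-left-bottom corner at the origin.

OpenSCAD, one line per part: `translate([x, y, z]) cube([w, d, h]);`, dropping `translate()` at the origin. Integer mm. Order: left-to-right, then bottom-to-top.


cube([40, 40, 1740]);
translate([40, 0, 420]) cube([100, 40, 40]);
translate([40, 0, 840]) cube([100, 40, 40]);
translate([40, 0, 1260]) cube([100, 40, 40]);
translate([140, 0, 0]) cube([40, 40, 1740]);
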